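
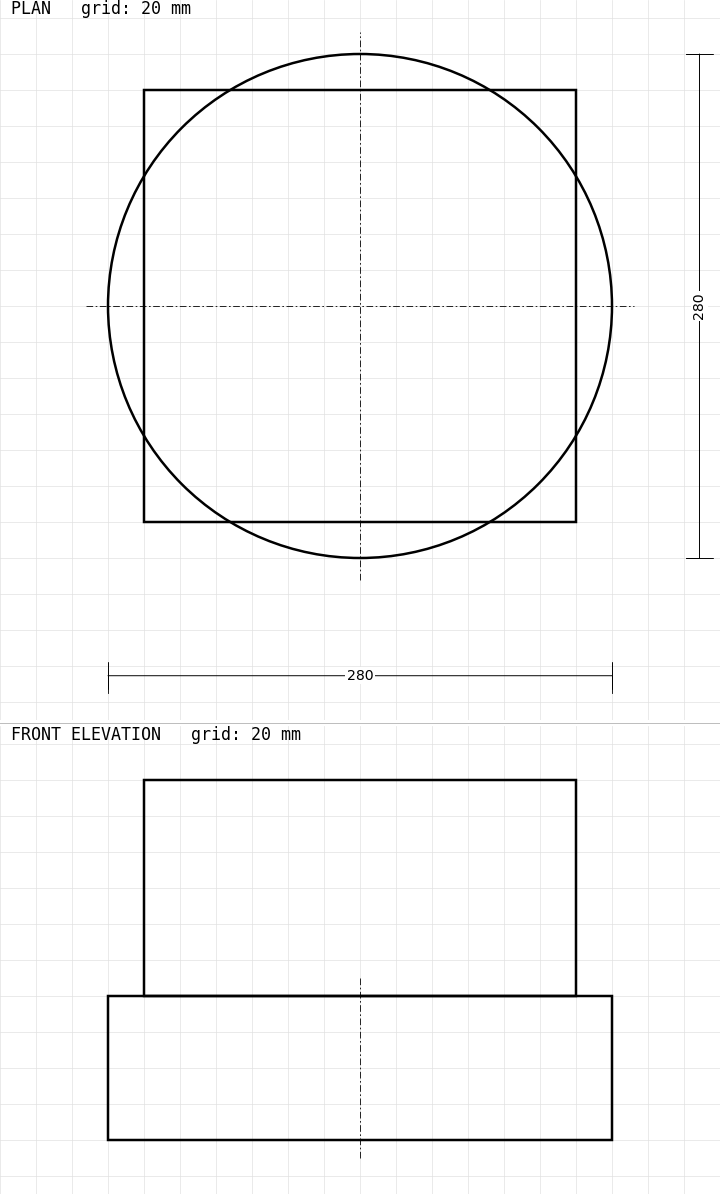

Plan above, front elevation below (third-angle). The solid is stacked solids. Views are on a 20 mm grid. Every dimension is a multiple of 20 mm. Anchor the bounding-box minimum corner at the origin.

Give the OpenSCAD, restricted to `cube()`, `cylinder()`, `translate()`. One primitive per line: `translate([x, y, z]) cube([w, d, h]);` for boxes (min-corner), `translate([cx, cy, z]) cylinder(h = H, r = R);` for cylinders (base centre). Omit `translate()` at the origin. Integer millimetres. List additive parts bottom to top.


translate([140, 140, 0]) cylinder(h = 80, r = 140);
translate([20, 20, 80]) cube([240, 240, 120]);


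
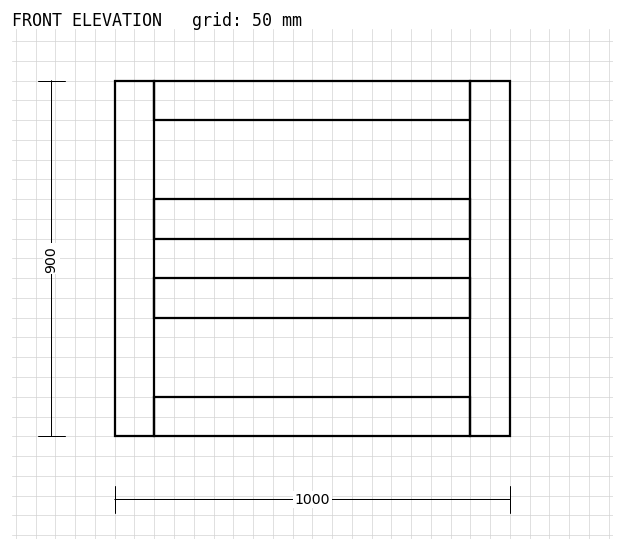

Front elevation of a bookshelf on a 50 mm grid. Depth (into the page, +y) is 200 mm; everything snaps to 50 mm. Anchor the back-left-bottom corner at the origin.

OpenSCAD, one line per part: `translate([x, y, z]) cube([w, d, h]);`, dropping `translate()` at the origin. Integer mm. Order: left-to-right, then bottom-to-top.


cube([100, 200, 900]);
translate([100, 0, 0]) cube([800, 200, 100]);
translate([100, 0, 300]) cube([800, 200, 100]);
translate([100, 0, 500]) cube([800, 200, 100]);
translate([100, 0, 800]) cube([800, 200, 100]);
translate([900, 0, 0]) cube([100, 200, 900]);


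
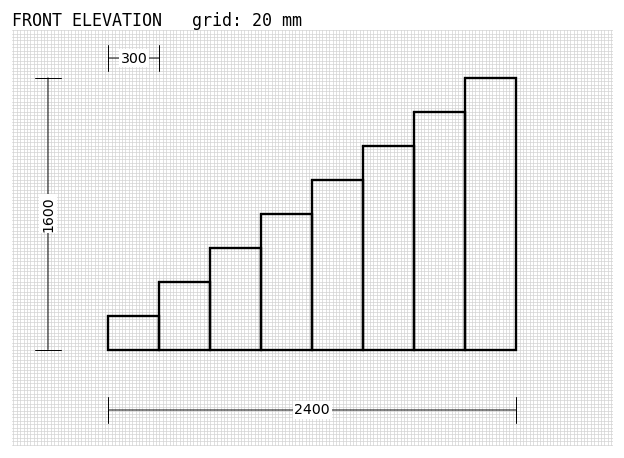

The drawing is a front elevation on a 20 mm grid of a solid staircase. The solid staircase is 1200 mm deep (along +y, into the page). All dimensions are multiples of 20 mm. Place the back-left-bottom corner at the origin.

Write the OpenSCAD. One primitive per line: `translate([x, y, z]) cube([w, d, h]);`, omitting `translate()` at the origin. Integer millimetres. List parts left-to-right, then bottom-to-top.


cube([300, 1200, 200]);
translate([300, 0, 0]) cube([300, 1200, 400]);
translate([600, 0, 0]) cube([300, 1200, 600]);
translate([900, 0, 0]) cube([300, 1200, 800]);
translate([1200, 0, 0]) cube([300, 1200, 1000]);
translate([1500, 0, 0]) cube([300, 1200, 1200]);
translate([1800, 0, 0]) cube([300, 1200, 1400]);
translate([2100, 0, 0]) cube([300, 1200, 1600]);


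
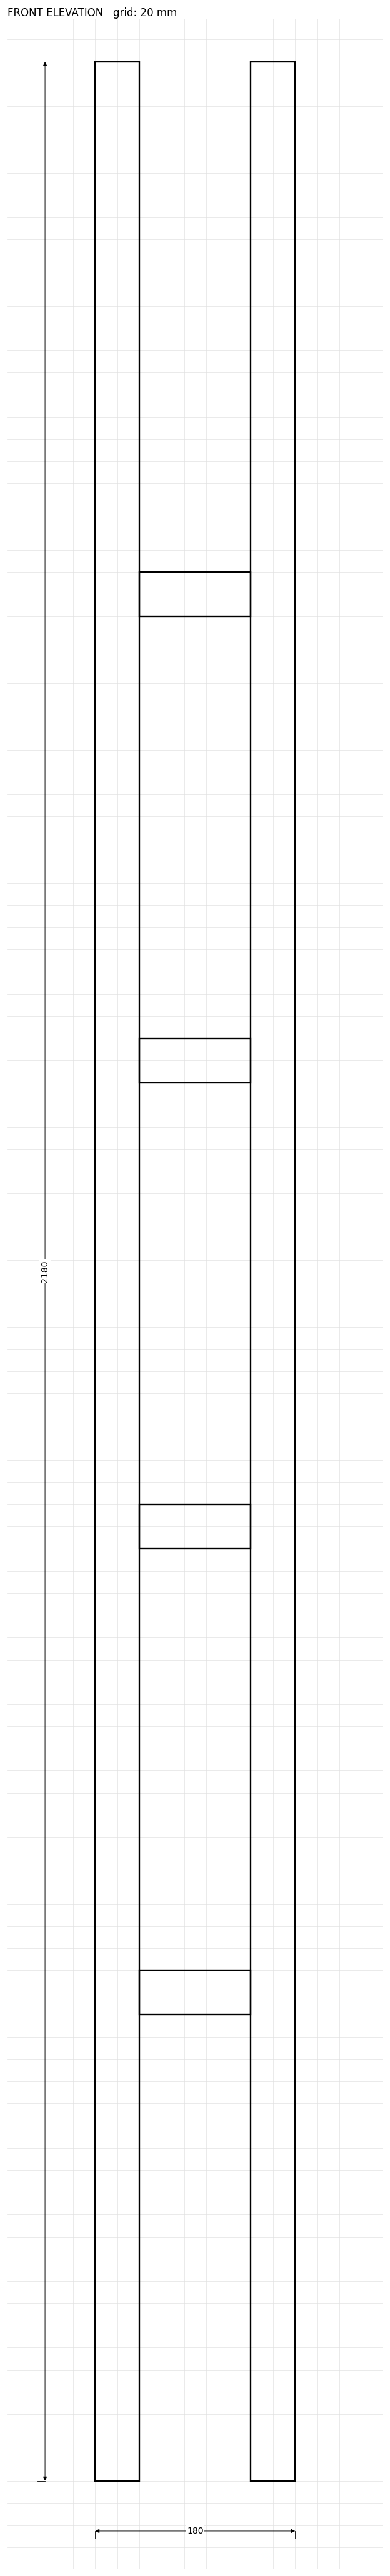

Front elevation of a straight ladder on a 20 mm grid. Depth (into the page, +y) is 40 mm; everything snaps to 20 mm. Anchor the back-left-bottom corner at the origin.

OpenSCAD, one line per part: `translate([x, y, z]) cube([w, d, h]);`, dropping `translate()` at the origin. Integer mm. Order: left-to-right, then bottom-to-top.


cube([40, 40, 2180]);
translate([40, 0, 420]) cube([100, 40, 40]);
translate([40, 0, 840]) cube([100, 40, 40]);
translate([40, 0, 1260]) cube([100, 40, 40]);
translate([40, 0, 1680]) cube([100, 40, 40]);
translate([140, 0, 0]) cube([40, 40, 2180]);


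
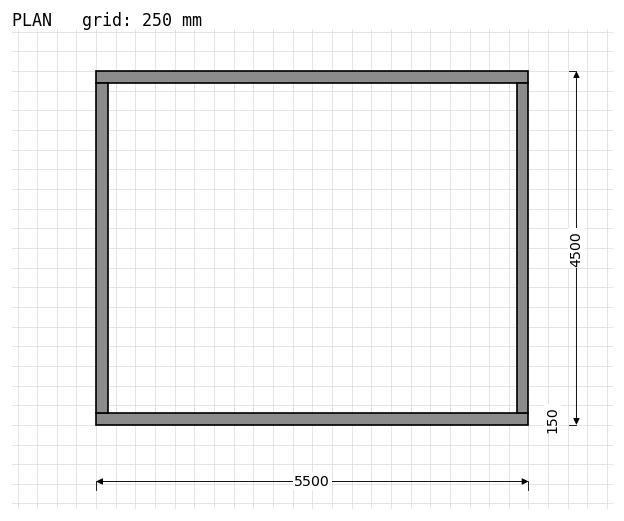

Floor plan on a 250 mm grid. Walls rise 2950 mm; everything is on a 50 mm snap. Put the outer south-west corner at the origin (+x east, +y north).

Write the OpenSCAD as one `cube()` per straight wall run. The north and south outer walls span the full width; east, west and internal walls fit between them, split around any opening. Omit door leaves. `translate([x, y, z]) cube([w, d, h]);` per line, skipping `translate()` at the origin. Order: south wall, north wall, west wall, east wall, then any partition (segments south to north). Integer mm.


cube([5500, 150, 2950]);
translate([0, 4350, 0]) cube([5500, 150, 2950]);
translate([0, 150, 0]) cube([150, 4200, 2950]);
translate([5350, 150, 0]) cube([150, 4200, 2950]);


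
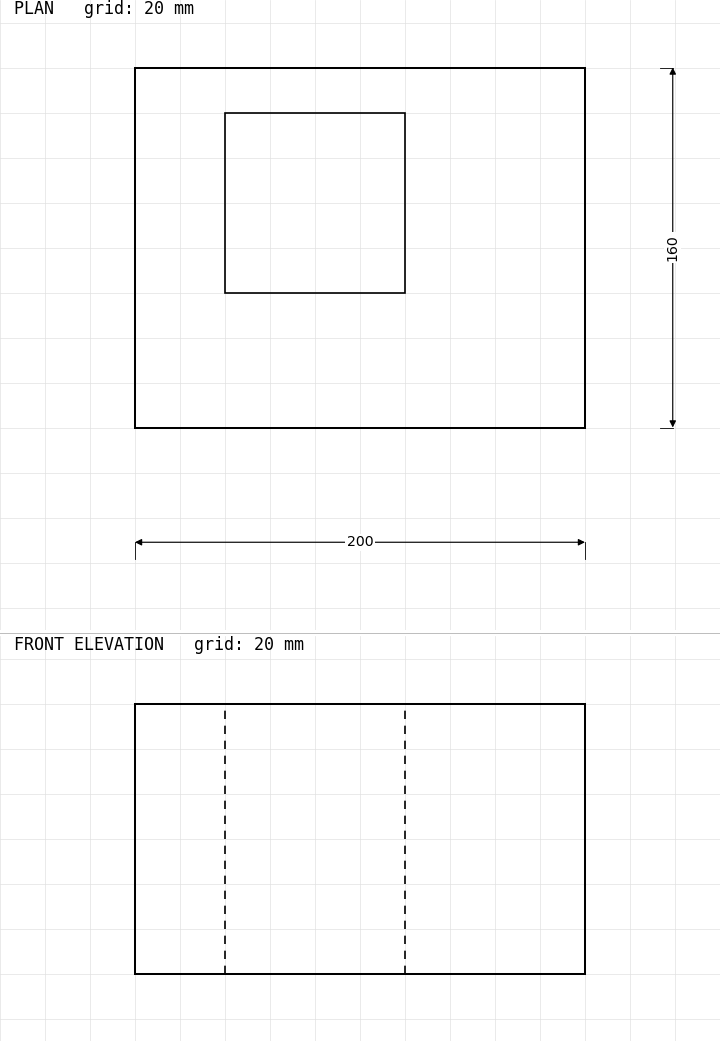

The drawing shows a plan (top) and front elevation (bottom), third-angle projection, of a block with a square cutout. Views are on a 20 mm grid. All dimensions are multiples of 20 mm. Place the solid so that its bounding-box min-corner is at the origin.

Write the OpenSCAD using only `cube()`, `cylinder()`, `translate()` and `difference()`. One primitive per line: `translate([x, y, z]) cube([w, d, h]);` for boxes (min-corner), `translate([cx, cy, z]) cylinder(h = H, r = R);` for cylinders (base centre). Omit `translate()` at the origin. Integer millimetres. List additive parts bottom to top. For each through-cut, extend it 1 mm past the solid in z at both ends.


difference() {
  cube([200, 160, 120]);
  translate([40, 60, -1]) cube([80, 80, 122]);
}


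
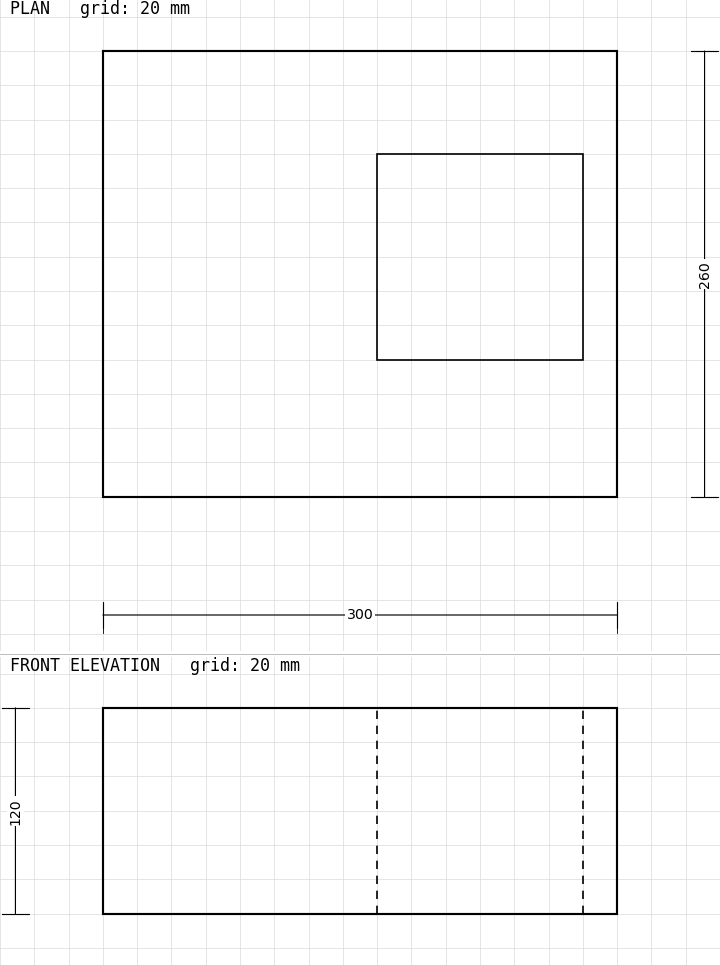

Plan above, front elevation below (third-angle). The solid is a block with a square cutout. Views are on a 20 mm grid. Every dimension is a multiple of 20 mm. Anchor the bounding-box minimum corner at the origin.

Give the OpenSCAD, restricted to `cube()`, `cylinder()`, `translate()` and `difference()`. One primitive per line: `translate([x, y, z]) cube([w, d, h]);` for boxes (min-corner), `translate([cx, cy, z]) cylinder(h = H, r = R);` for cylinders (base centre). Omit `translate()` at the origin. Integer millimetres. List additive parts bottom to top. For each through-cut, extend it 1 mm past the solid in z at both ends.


difference() {
  cube([300, 260, 120]);
  translate([160, 80, -1]) cube([120, 120, 122]);
}


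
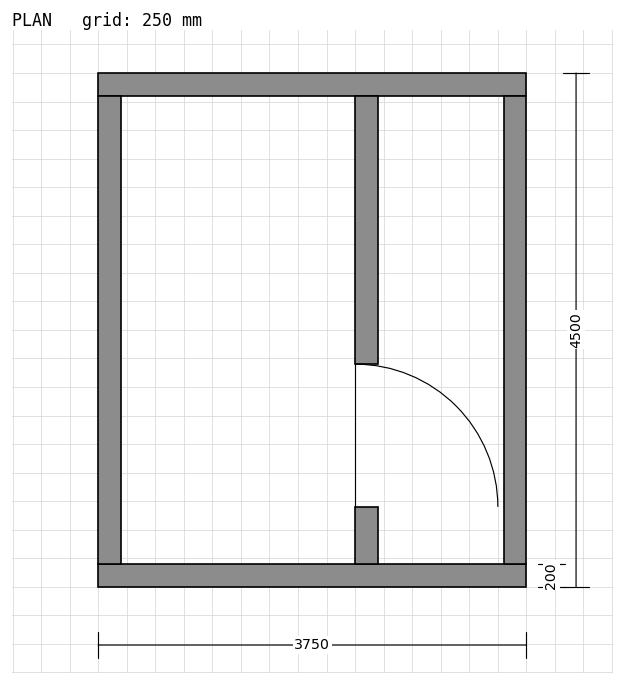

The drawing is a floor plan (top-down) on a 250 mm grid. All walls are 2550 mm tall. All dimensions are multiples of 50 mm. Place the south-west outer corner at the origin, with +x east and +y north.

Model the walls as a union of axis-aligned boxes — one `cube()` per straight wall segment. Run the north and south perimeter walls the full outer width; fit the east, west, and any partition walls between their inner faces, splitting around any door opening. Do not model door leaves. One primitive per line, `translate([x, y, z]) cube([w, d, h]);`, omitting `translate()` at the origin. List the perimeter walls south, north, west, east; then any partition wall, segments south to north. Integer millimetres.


cube([3750, 200, 2550]);
translate([0, 4300, 0]) cube([3750, 200, 2550]);
translate([0, 200, 0]) cube([200, 4100, 2550]);
translate([3550, 200, 0]) cube([200, 4100, 2550]);
translate([2250, 200, 0]) cube([200, 500, 2550]);
translate([2250, 1950, 0]) cube([200, 2350, 2550]);


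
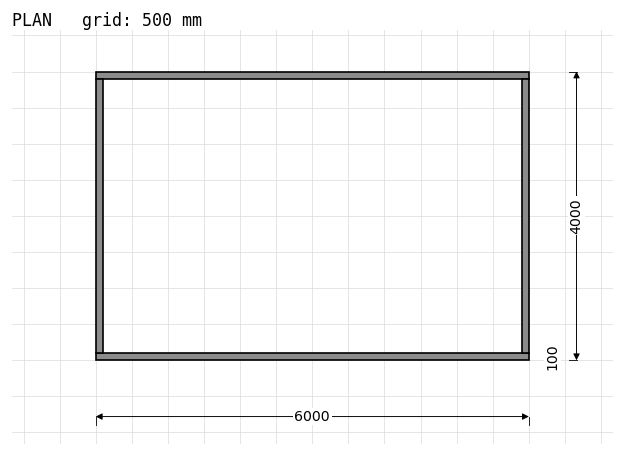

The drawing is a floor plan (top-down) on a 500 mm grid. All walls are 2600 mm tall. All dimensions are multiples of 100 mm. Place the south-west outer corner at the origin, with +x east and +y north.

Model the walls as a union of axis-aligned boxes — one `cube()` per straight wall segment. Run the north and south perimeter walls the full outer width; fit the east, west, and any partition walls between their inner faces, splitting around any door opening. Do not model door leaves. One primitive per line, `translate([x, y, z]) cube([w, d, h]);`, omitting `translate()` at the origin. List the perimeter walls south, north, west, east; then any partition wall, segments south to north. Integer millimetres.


cube([6000, 100, 2600]);
translate([0, 3900, 0]) cube([6000, 100, 2600]);
translate([0, 100, 0]) cube([100, 3800, 2600]);
translate([5900, 100, 0]) cube([100, 3800, 2600]);


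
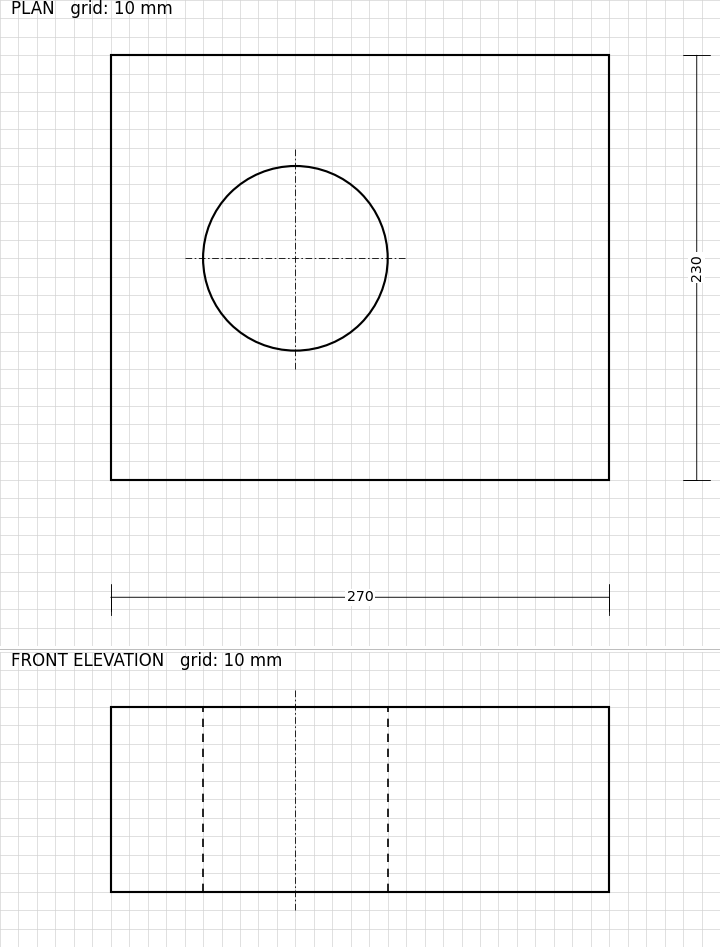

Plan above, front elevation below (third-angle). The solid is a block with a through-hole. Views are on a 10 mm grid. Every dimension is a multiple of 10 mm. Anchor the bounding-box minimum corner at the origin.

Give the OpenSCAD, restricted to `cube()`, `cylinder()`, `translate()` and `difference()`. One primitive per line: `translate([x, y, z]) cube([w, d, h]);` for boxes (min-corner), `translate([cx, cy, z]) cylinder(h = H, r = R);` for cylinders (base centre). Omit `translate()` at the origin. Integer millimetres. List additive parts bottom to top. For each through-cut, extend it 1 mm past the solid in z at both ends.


difference() {
  cube([270, 230, 100]);
  translate([100, 120, -1]) cylinder(h = 102, r = 50);
}


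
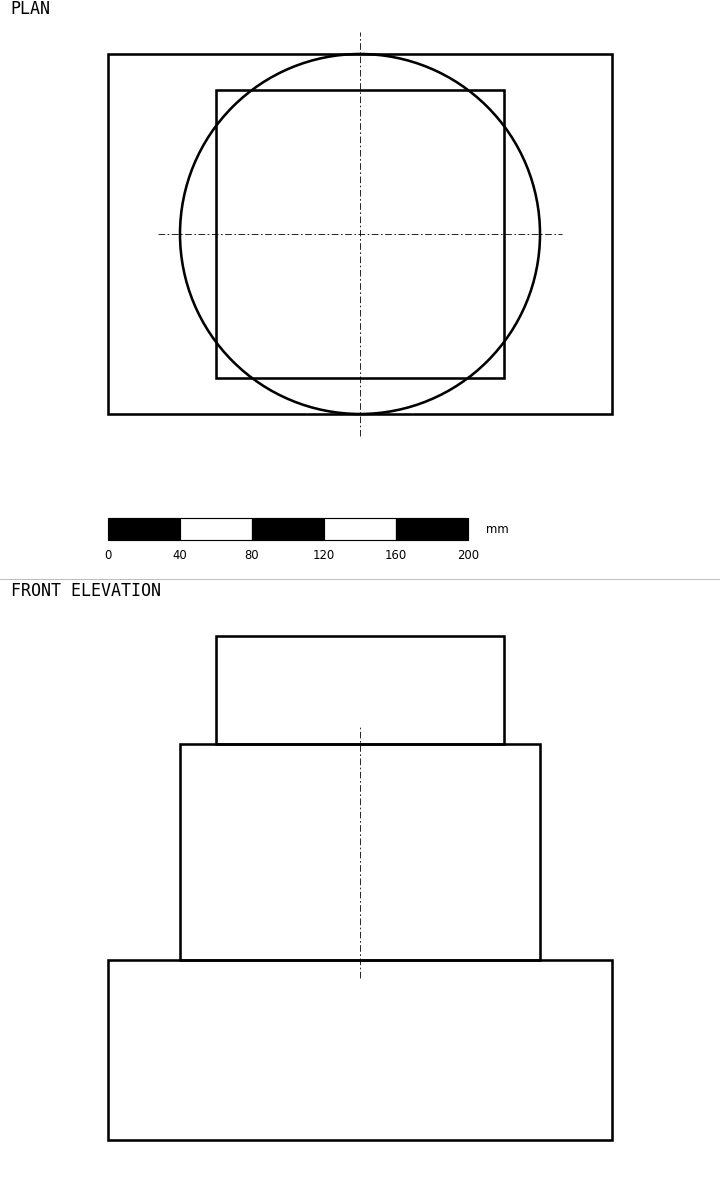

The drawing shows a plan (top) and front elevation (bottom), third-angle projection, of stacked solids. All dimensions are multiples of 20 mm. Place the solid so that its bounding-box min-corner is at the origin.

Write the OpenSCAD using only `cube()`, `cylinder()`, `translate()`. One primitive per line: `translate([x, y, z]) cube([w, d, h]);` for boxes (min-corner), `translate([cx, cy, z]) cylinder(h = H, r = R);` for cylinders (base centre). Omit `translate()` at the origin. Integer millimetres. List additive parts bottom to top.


cube([280, 200, 100]);
translate([140, 100, 100]) cylinder(h = 120, r = 100);
translate([60, 20, 220]) cube([160, 160, 60]);


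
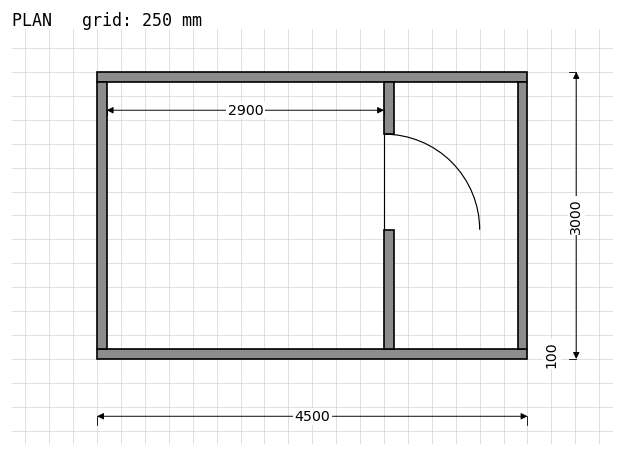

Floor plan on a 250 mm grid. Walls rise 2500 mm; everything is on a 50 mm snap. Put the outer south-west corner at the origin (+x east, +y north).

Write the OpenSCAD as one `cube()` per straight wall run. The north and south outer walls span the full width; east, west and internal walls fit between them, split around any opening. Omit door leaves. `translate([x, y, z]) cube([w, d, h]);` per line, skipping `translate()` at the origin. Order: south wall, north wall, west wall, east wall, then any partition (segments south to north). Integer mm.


cube([4500, 100, 2500]);
translate([0, 2900, 0]) cube([4500, 100, 2500]);
translate([0, 100, 0]) cube([100, 2800, 2500]);
translate([4400, 100, 0]) cube([100, 2800, 2500]);
translate([3000, 100, 0]) cube([100, 1250, 2500]);
translate([3000, 2350, 0]) cube([100, 550, 2500]);


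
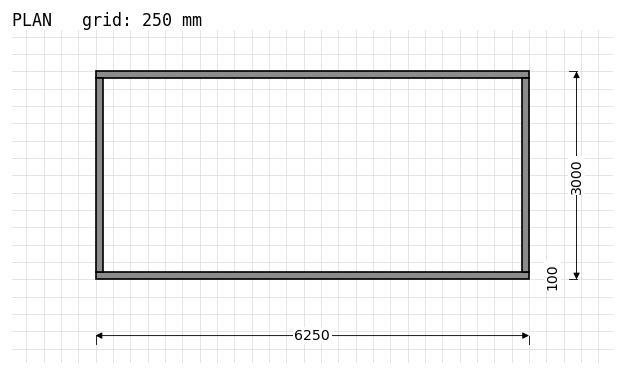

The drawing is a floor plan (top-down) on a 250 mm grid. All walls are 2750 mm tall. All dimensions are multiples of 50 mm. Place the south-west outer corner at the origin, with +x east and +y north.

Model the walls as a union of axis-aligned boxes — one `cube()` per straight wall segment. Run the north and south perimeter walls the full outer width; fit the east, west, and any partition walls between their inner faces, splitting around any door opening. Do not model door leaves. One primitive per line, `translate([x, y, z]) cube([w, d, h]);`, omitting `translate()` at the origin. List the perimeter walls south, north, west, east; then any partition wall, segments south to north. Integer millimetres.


cube([6250, 100, 2750]);
translate([0, 2900, 0]) cube([6250, 100, 2750]);
translate([0, 100, 0]) cube([100, 2800, 2750]);
translate([6150, 100, 0]) cube([100, 2800, 2750]);


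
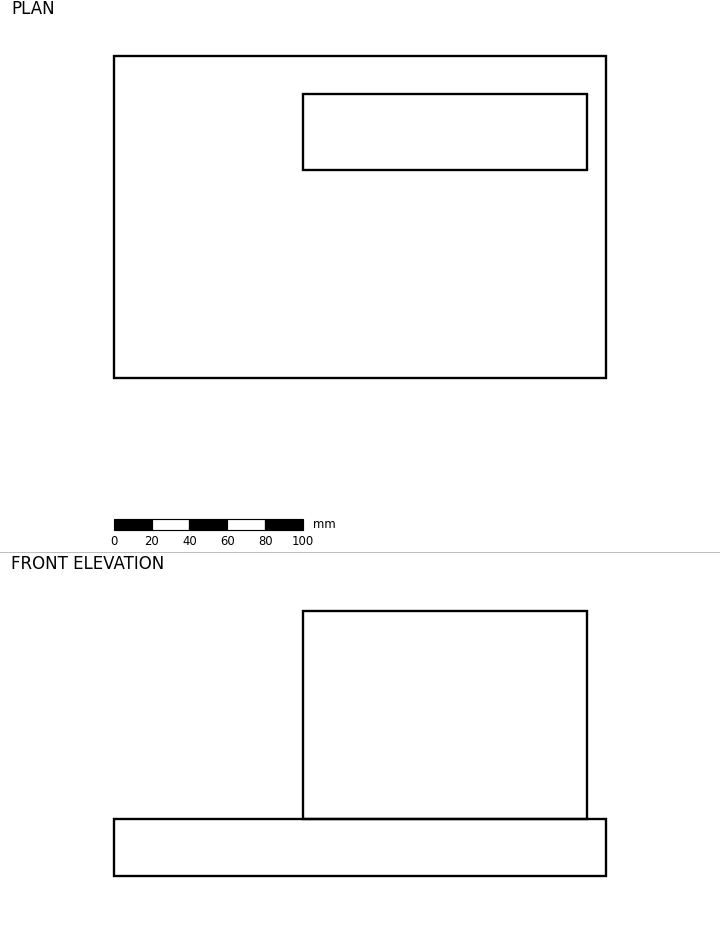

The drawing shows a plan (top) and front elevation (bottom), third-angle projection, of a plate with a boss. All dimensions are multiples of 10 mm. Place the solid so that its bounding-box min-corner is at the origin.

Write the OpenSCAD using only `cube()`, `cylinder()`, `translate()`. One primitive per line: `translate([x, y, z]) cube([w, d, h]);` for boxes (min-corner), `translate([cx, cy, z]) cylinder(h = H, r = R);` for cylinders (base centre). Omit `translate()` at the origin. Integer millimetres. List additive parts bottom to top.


cube([260, 170, 30]);
translate([100, 110, 30]) cube([150, 40, 110]);


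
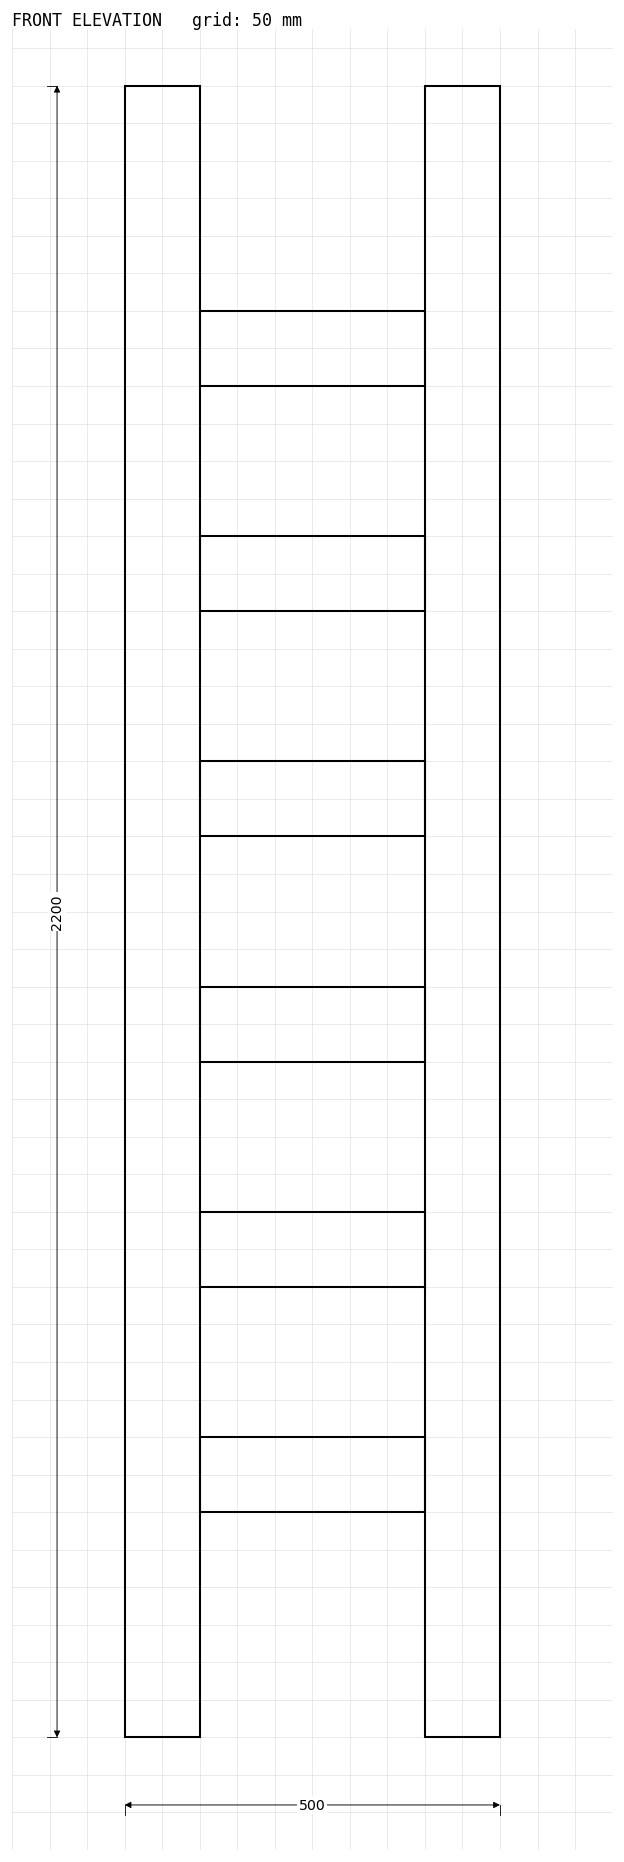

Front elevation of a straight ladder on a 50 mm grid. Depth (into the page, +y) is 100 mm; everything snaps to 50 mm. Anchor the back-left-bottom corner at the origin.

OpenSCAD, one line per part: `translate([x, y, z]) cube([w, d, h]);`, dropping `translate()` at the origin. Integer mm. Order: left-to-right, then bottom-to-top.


cube([100, 100, 2200]);
translate([100, 0, 300]) cube([300, 100, 100]);
translate([100, 0, 600]) cube([300, 100, 100]);
translate([100, 0, 900]) cube([300, 100, 100]);
translate([100, 0, 1200]) cube([300, 100, 100]);
translate([100, 0, 1500]) cube([300, 100, 100]);
translate([100, 0, 1800]) cube([300, 100, 100]);
translate([400, 0, 0]) cube([100, 100, 2200]);


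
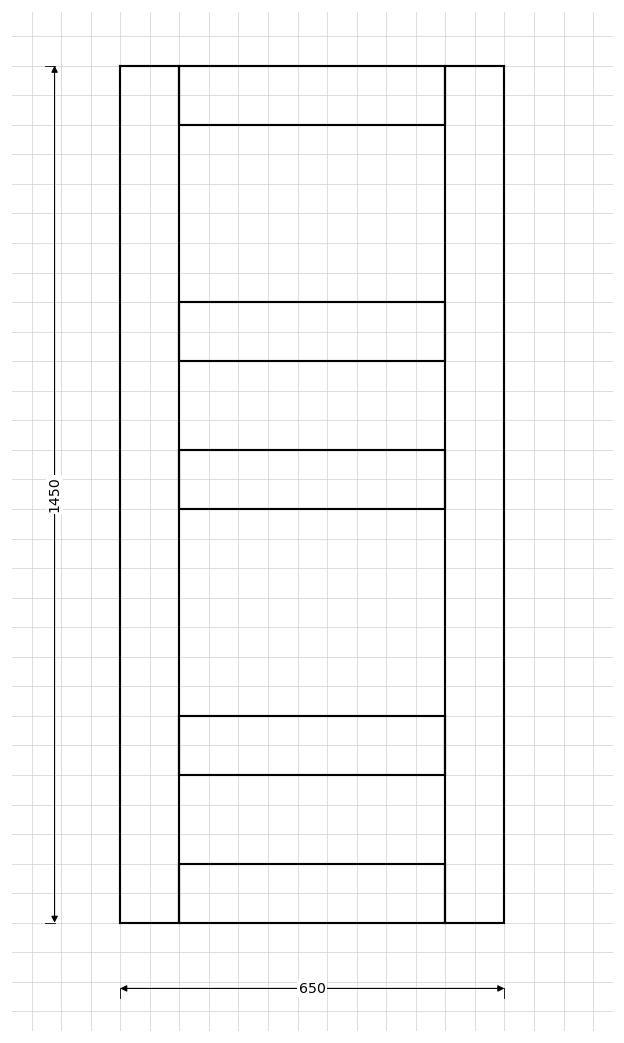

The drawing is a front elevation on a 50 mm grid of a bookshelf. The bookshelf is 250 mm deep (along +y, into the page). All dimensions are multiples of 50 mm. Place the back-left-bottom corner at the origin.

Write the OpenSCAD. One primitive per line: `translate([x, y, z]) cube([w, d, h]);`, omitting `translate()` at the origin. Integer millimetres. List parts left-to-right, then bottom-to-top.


cube([100, 250, 1450]);
translate([100, 0, 0]) cube([450, 250, 100]);
translate([100, 0, 250]) cube([450, 250, 100]);
translate([100, 0, 700]) cube([450, 250, 100]);
translate([100, 0, 950]) cube([450, 250, 100]);
translate([100, 0, 1350]) cube([450, 250, 100]);
translate([550, 0, 0]) cube([100, 250, 1450]);


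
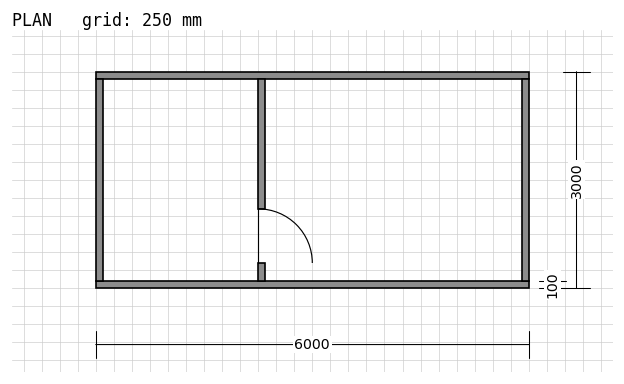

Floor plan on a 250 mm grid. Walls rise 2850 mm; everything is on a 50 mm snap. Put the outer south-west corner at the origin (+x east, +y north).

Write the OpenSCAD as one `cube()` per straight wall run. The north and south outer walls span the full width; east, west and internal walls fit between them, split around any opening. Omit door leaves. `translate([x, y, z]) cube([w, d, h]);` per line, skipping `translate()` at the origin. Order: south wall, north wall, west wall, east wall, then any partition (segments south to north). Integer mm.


cube([6000, 100, 2850]);
translate([0, 2900, 0]) cube([6000, 100, 2850]);
translate([0, 100, 0]) cube([100, 2800, 2850]);
translate([5900, 100, 0]) cube([100, 2800, 2850]);
translate([2250, 100, 0]) cube([100, 250, 2850]);
translate([2250, 1100, 0]) cube([100, 1800, 2850]);


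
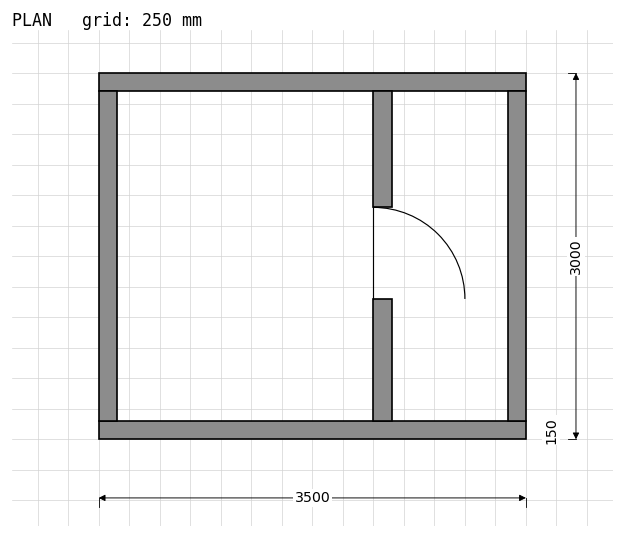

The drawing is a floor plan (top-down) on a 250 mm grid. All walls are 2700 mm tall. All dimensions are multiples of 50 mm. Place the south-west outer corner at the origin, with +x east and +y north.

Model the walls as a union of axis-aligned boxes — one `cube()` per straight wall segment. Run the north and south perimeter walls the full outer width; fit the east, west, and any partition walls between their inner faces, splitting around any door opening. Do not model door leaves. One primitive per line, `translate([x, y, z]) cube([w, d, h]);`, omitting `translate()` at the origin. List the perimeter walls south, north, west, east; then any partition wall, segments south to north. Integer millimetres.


cube([3500, 150, 2700]);
translate([0, 2850, 0]) cube([3500, 150, 2700]);
translate([0, 150, 0]) cube([150, 2700, 2700]);
translate([3350, 150, 0]) cube([150, 2700, 2700]);
translate([2250, 150, 0]) cube([150, 1000, 2700]);
translate([2250, 1900, 0]) cube([150, 950, 2700]);


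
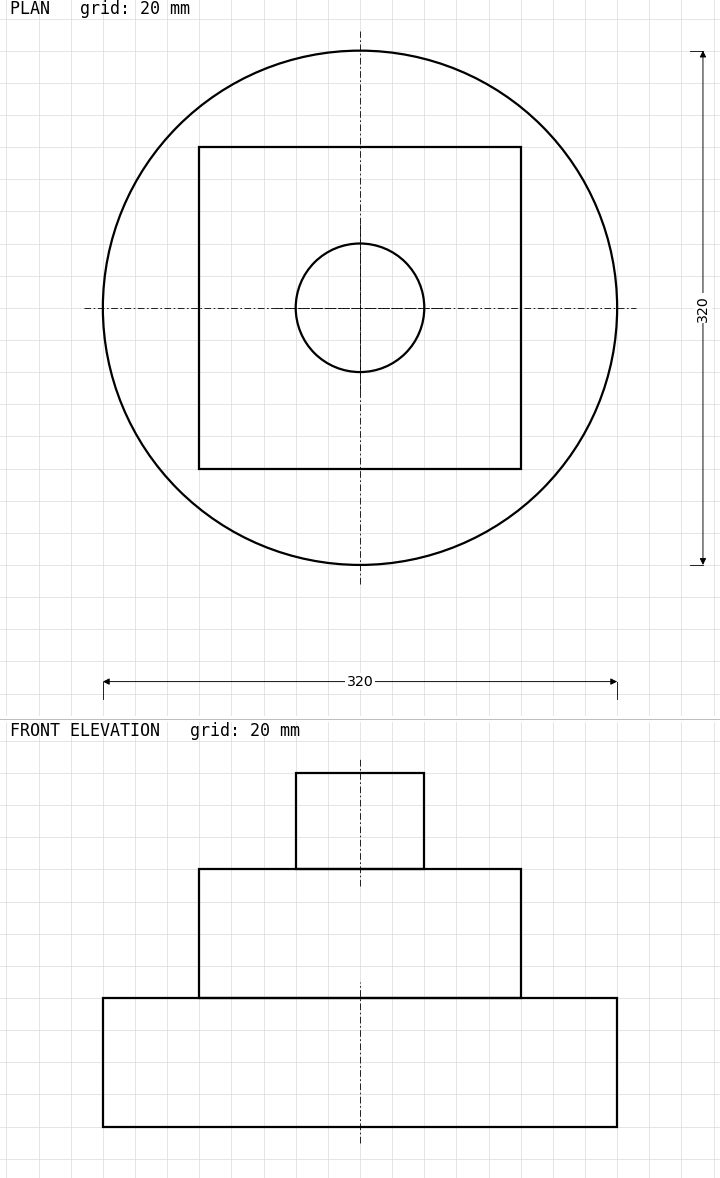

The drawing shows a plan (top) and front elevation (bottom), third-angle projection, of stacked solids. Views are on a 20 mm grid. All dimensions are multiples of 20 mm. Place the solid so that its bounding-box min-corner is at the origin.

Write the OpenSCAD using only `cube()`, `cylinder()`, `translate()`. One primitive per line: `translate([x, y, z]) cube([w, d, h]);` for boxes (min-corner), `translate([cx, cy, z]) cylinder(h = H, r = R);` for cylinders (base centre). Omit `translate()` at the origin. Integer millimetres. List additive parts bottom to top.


translate([160, 160, 0]) cylinder(h = 80, r = 160);
translate([60, 60, 80]) cube([200, 200, 80]);
translate([160, 160, 160]) cylinder(h = 60, r = 40);


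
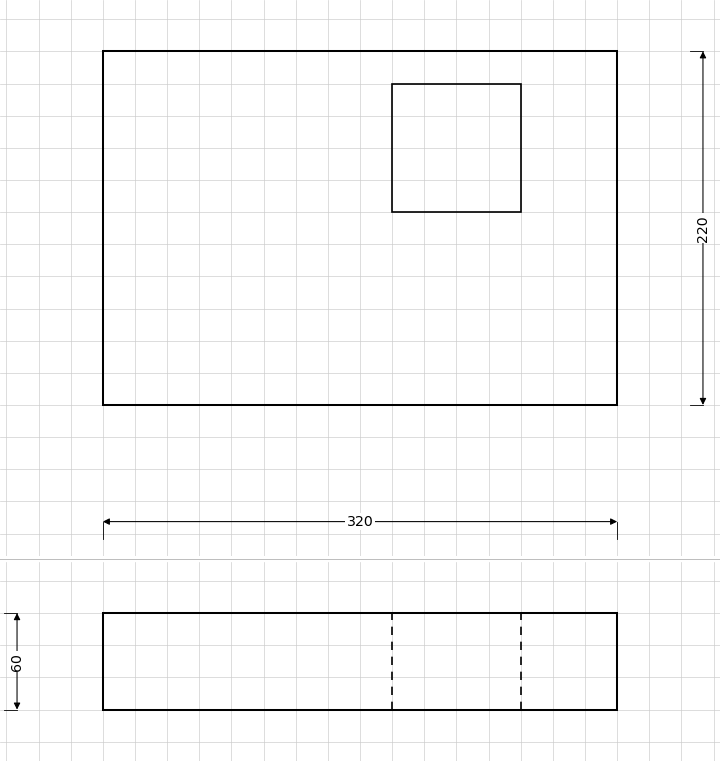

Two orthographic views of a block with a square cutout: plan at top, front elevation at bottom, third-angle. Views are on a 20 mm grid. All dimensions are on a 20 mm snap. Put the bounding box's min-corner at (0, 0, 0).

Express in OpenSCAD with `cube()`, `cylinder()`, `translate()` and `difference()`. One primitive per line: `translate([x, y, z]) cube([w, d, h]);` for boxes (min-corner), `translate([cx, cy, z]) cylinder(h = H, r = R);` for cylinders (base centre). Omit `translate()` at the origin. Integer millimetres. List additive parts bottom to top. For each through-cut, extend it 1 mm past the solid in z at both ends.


difference() {
  cube([320, 220, 60]);
  translate([180, 120, -1]) cube([80, 80, 62]);
}


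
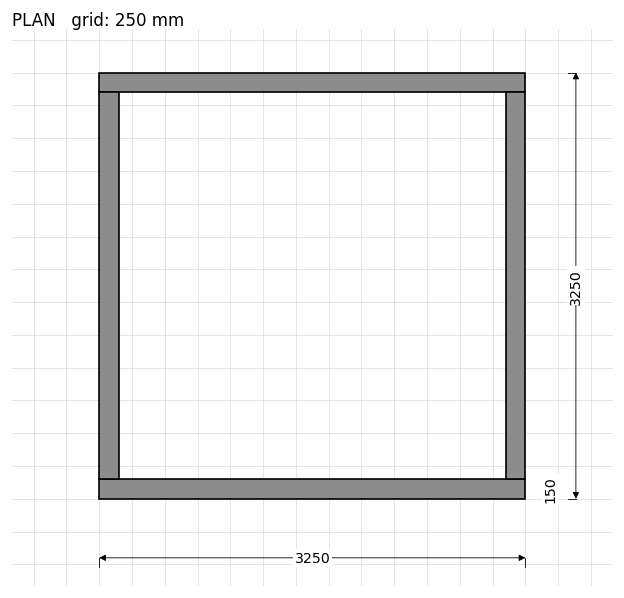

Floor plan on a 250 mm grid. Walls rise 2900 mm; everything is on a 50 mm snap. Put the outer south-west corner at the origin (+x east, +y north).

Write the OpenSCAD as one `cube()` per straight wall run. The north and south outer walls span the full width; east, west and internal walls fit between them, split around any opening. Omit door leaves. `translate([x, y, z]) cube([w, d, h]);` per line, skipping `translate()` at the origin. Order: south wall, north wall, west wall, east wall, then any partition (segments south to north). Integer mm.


cube([3250, 150, 2900]);
translate([0, 3100, 0]) cube([3250, 150, 2900]);
translate([0, 150, 0]) cube([150, 2950, 2900]);
translate([3100, 150, 0]) cube([150, 2950, 2900]);


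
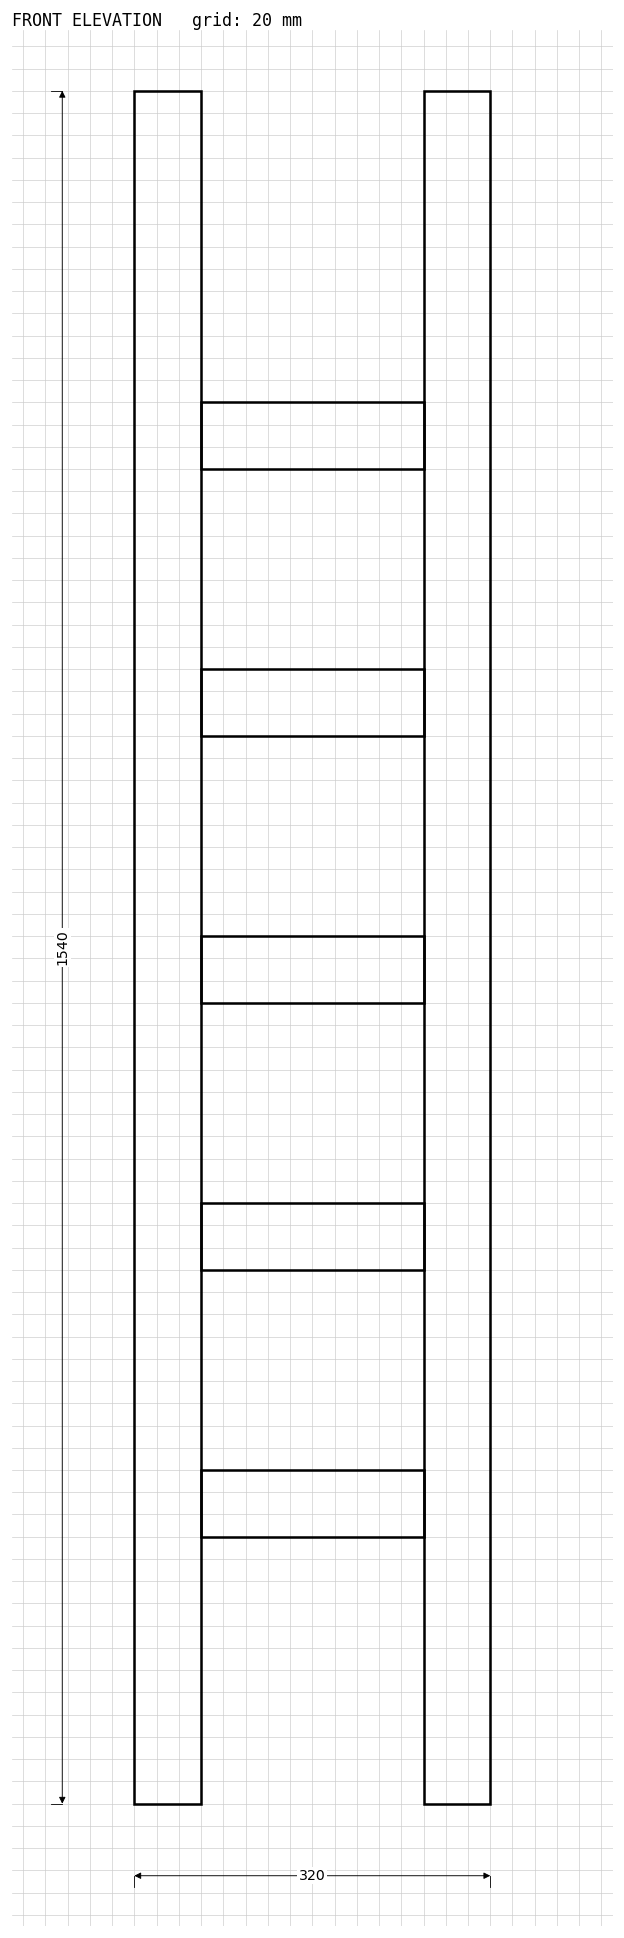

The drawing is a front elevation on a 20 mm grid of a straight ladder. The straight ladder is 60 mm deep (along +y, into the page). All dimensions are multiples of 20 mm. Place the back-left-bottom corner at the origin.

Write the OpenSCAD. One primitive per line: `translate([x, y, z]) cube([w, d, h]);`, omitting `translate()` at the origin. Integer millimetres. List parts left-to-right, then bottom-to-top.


cube([60, 60, 1540]);
translate([60, 0, 240]) cube([200, 60, 60]);
translate([60, 0, 480]) cube([200, 60, 60]);
translate([60, 0, 720]) cube([200, 60, 60]);
translate([60, 0, 960]) cube([200, 60, 60]);
translate([60, 0, 1200]) cube([200, 60, 60]);
translate([260, 0, 0]) cube([60, 60, 1540]);


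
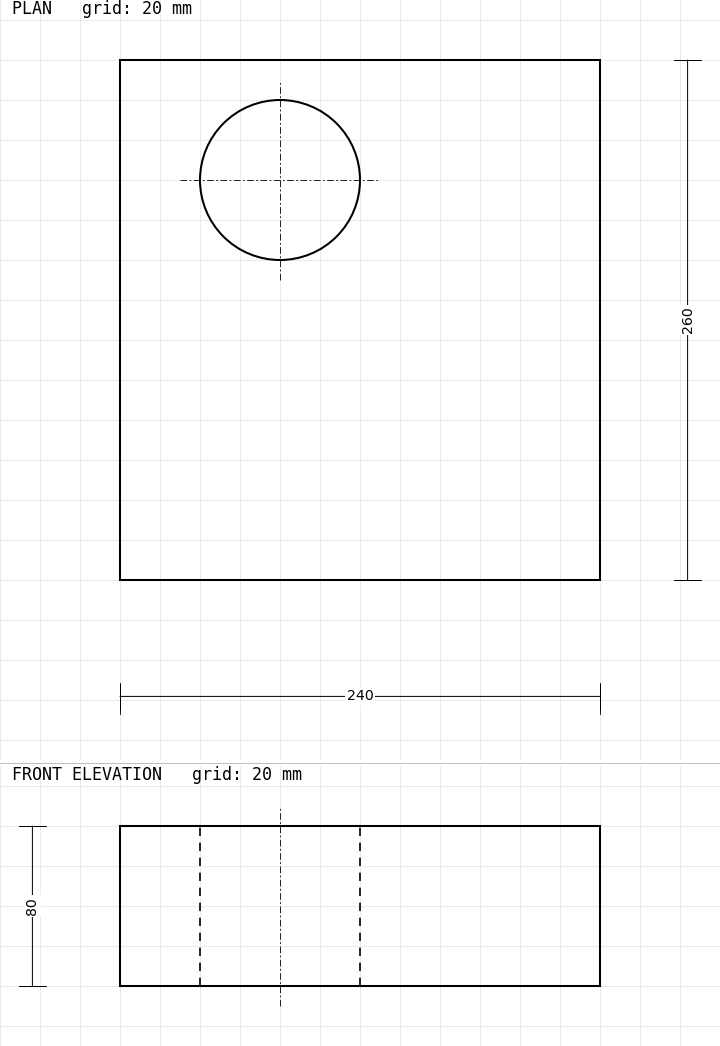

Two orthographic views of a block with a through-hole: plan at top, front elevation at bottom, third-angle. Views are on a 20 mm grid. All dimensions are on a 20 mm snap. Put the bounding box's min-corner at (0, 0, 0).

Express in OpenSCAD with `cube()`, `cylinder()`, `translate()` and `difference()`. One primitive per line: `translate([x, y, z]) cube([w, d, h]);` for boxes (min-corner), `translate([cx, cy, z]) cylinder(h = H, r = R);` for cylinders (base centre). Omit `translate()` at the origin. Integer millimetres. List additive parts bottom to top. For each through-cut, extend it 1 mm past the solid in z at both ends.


difference() {
  cube([240, 260, 80]);
  translate([80, 200, -1]) cylinder(h = 82, r = 40);
}


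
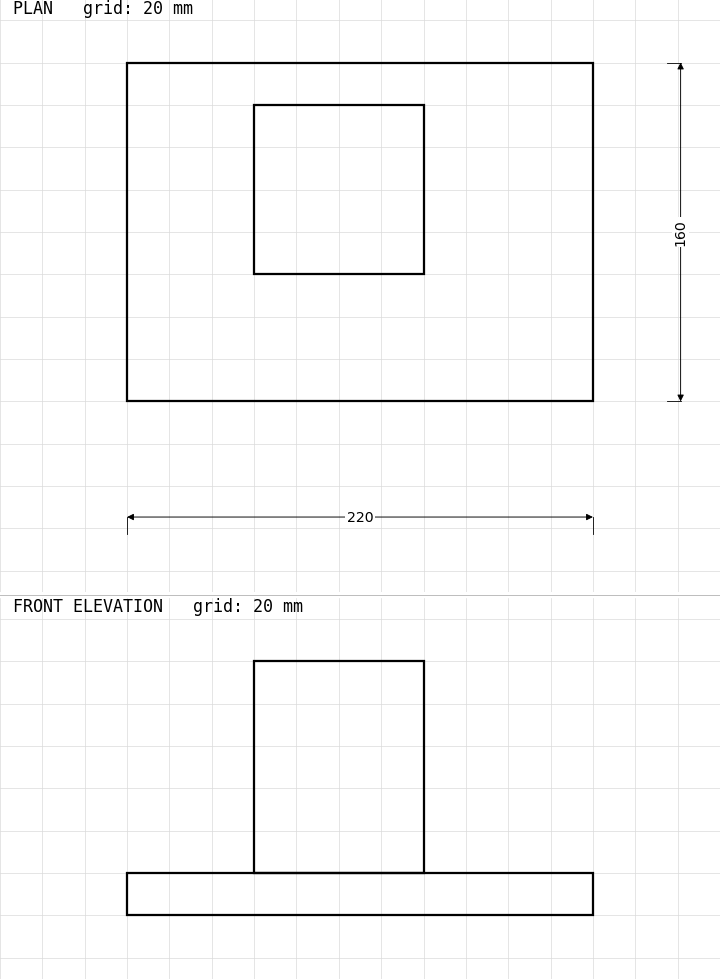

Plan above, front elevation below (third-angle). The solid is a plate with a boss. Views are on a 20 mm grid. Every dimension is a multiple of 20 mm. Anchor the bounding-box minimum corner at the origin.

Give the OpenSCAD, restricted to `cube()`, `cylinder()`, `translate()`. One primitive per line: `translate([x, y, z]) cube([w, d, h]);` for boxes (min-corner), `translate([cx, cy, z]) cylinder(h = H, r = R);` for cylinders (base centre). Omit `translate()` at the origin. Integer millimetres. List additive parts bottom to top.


cube([220, 160, 20]);
translate([60, 60, 20]) cube([80, 80, 100]);


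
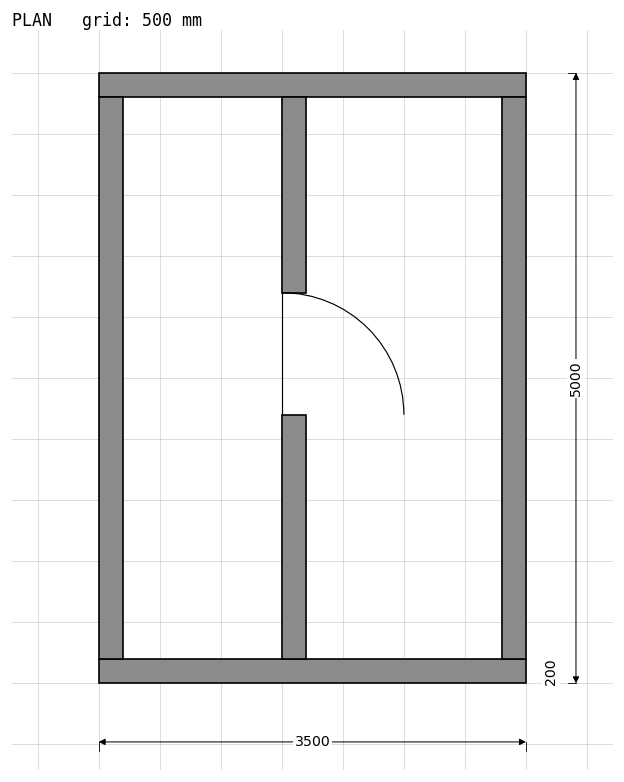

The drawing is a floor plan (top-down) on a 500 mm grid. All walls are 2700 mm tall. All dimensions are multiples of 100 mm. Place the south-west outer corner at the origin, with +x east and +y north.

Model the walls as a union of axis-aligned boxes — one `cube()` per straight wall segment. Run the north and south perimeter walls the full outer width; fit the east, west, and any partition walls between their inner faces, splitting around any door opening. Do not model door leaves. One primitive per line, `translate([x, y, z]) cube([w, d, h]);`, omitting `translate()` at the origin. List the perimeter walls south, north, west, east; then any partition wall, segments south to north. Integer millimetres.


cube([3500, 200, 2700]);
translate([0, 4800, 0]) cube([3500, 200, 2700]);
translate([0, 200, 0]) cube([200, 4600, 2700]);
translate([3300, 200, 0]) cube([200, 4600, 2700]);
translate([1500, 200, 0]) cube([200, 2000, 2700]);
translate([1500, 3200, 0]) cube([200, 1600, 2700]);


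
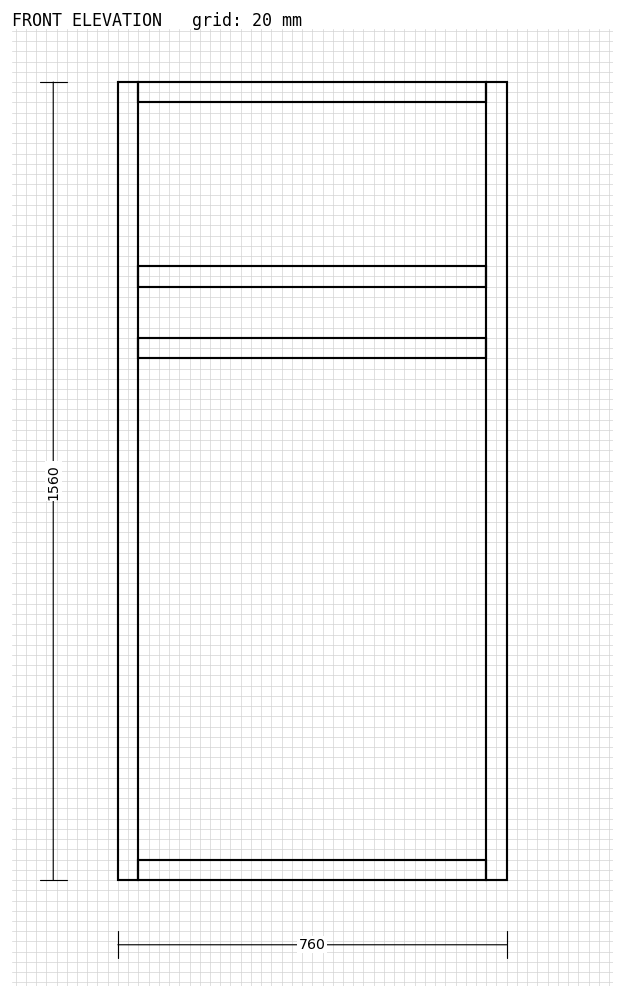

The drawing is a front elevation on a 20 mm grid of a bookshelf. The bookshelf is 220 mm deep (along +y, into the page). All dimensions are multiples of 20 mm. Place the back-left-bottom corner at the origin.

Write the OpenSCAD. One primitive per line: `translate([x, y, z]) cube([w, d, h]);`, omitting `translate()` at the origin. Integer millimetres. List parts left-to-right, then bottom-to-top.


cube([40, 220, 1560]);
translate([40, 0, 0]) cube([680, 220, 40]);
translate([40, 0, 1020]) cube([680, 220, 40]);
translate([40, 0, 1160]) cube([680, 220, 40]);
translate([40, 0, 1520]) cube([680, 220, 40]);
translate([720, 0, 0]) cube([40, 220, 1560]);


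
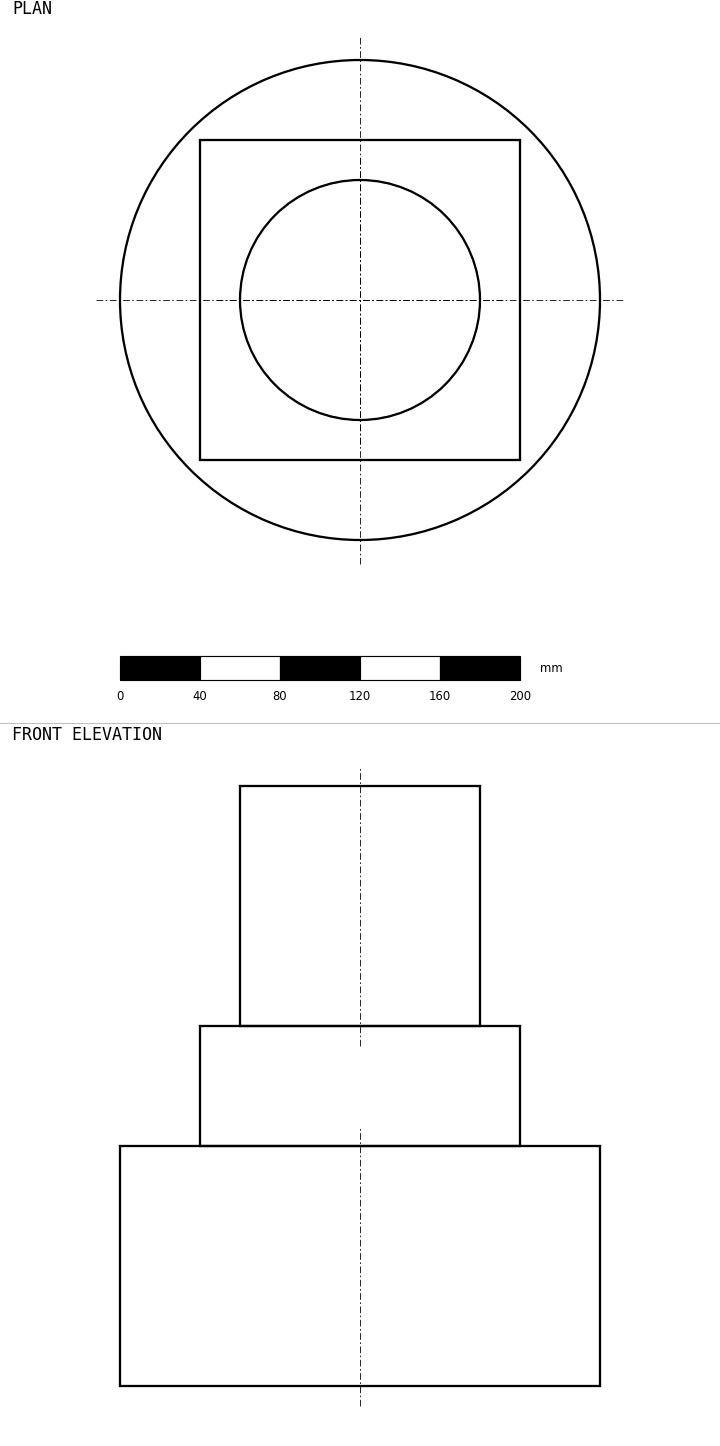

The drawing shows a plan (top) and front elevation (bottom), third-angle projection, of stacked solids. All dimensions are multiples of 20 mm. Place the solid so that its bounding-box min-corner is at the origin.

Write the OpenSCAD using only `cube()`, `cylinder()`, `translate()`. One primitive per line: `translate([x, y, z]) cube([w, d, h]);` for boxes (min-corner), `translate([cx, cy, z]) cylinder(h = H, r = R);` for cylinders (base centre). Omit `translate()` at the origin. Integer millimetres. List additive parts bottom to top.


translate([120, 120, 0]) cylinder(h = 120, r = 120);
translate([40, 40, 120]) cube([160, 160, 60]);
translate([120, 120, 180]) cylinder(h = 120, r = 60);


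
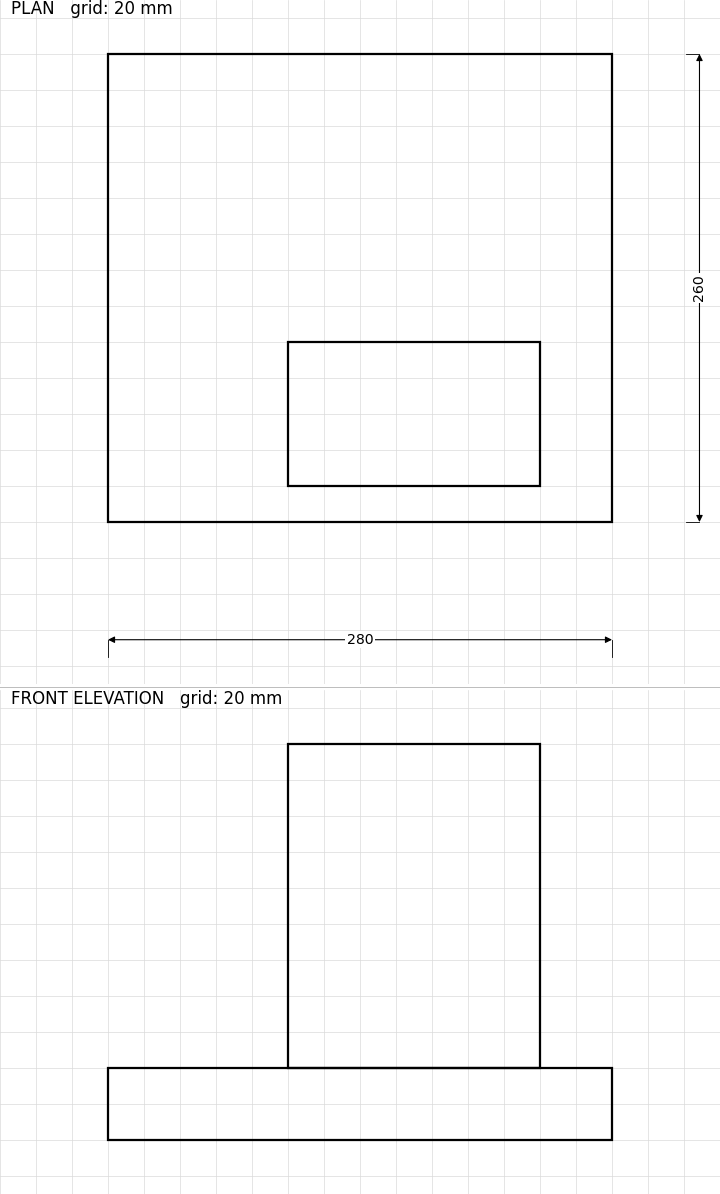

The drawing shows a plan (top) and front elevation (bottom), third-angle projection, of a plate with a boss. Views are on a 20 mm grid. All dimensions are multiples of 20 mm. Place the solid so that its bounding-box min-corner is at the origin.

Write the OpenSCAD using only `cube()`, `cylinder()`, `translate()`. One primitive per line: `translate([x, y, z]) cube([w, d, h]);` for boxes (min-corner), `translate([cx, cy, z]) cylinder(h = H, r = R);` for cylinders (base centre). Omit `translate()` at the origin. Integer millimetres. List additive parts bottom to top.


cube([280, 260, 40]);
translate([100, 20, 40]) cube([140, 80, 180]);


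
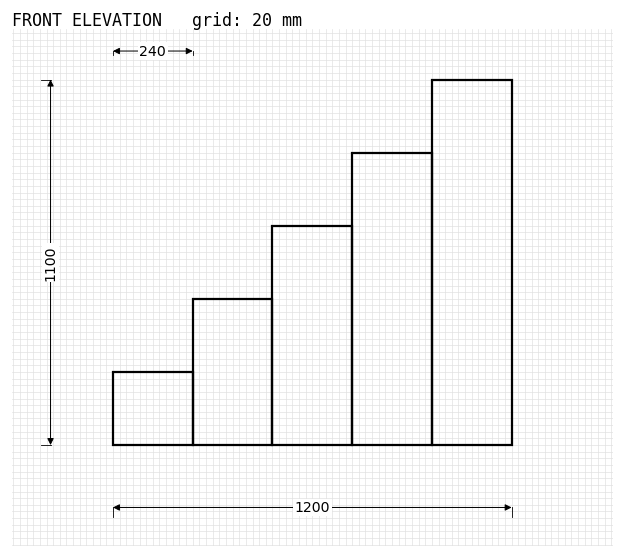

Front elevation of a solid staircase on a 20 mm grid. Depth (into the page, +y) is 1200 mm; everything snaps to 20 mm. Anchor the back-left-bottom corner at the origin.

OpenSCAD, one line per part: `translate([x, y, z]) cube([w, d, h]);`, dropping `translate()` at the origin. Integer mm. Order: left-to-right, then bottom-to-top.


cube([240, 1200, 220]);
translate([240, 0, 0]) cube([240, 1200, 440]);
translate([480, 0, 0]) cube([240, 1200, 660]);
translate([720, 0, 0]) cube([240, 1200, 880]);
translate([960, 0, 0]) cube([240, 1200, 1100]);


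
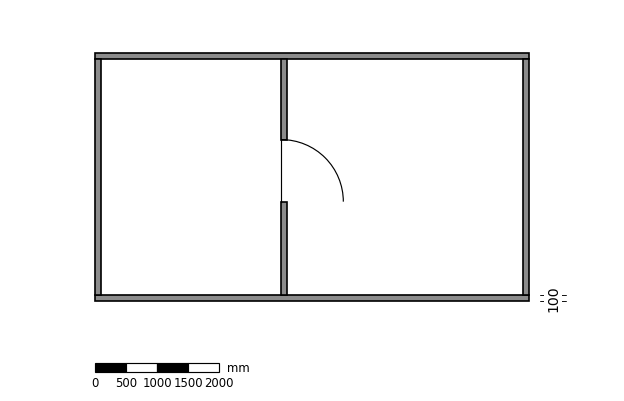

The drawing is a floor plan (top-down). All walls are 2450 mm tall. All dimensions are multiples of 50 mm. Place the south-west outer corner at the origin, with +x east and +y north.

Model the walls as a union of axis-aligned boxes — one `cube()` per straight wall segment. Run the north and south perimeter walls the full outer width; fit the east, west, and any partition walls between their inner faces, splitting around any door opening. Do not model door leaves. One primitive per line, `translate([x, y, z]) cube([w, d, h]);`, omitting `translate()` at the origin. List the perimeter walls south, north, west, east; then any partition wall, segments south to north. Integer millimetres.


cube([7000, 100, 2450]);
translate([0, 3900, 0]) cube([7000, 100, 2450]);
translate([0, 100, 0]) cube([100, 3800, 2450]);
translate([6900, 100, 0]) cube([100, 3800, 2450]);
translate([3000, 100, 0]) cube([100, 1500, 2450]);
translate([3000, 2600, 0]) cube([100, 1300, 2450]);


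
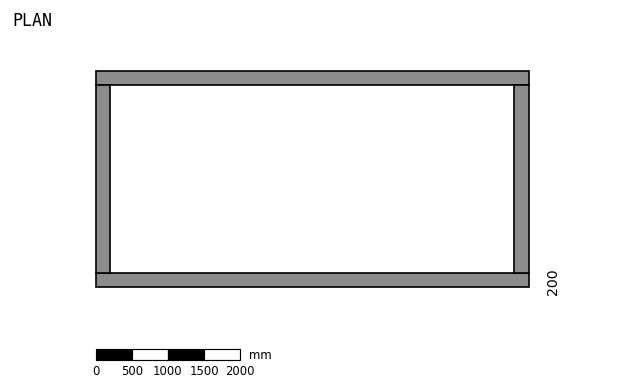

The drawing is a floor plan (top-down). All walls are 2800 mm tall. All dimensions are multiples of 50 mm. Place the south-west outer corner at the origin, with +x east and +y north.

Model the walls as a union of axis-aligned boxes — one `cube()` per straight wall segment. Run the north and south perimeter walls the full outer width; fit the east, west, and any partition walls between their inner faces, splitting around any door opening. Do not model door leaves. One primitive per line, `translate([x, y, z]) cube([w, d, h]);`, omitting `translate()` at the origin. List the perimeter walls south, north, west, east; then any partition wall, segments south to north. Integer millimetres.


cube([6000, 200, 2800]);
translate([0, 2800, 0]) cube([6000, 200, 2800]);
translate([0, 200, 0]) cube([200, 2600, 2800]);
translate([5800, 200, 0]) cube([200, 2600, 2800]);


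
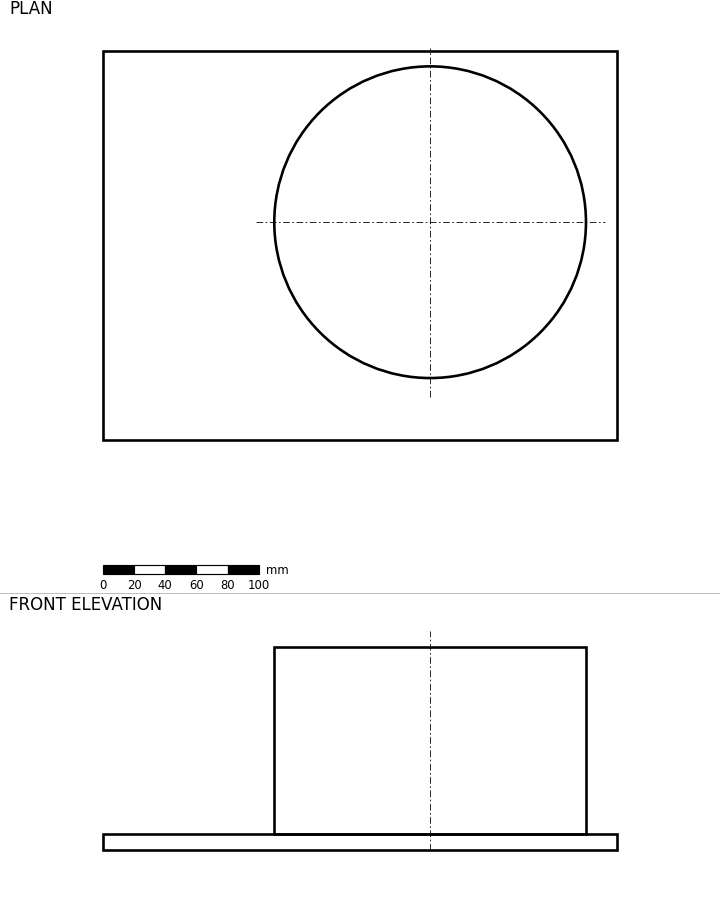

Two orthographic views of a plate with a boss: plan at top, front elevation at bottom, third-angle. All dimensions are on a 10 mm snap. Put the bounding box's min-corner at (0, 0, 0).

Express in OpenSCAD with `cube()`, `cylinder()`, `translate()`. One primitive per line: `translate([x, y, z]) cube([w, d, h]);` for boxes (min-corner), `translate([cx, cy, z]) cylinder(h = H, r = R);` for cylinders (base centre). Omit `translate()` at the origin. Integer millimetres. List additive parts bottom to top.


cube([330, 250, 10]);
translate([210, 140, 10]) cylinder(h = 120, r = 100);


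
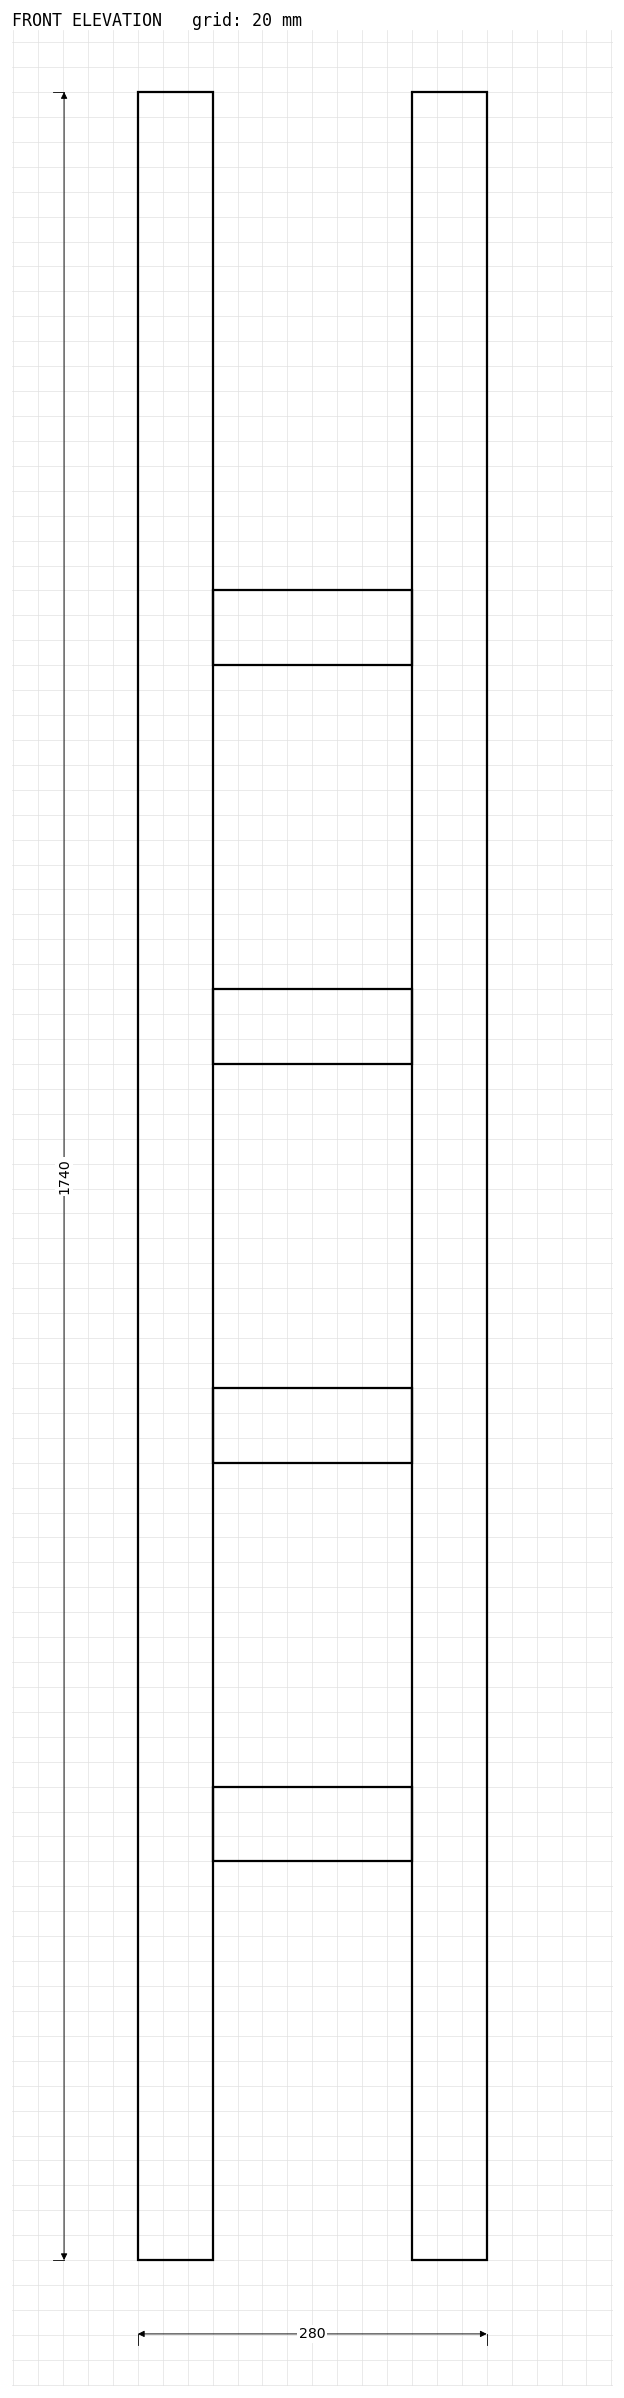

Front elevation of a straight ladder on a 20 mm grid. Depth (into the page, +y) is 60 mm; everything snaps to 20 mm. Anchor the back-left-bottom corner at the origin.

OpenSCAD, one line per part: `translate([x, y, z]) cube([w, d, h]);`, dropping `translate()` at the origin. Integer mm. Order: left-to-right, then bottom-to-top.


cube([60, 60, 1740]);
translate([60, 0, 320]) cube([160, 60, 60]);
translate([60, 0, 640]) cube([160, 60, 60]);
translate([60, 0, 960]) cube([160, 60, 60]);
translate([60, 0, 1280]) cube([160, 60, 60]);
translate([220, 0, 0]) cube([60, 60, 1740]);


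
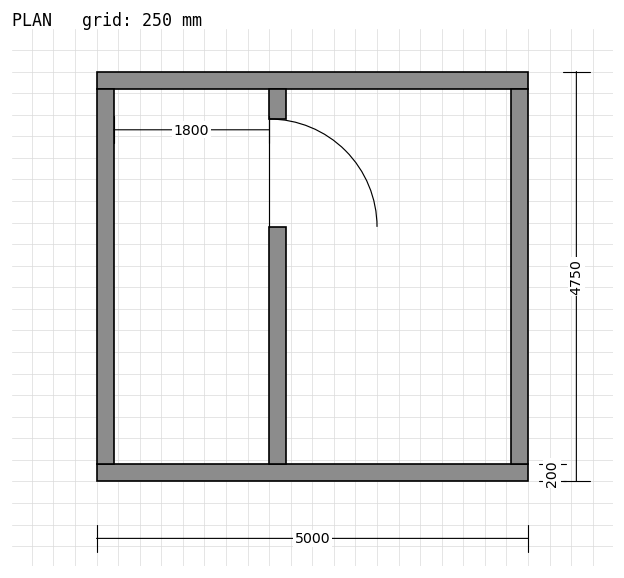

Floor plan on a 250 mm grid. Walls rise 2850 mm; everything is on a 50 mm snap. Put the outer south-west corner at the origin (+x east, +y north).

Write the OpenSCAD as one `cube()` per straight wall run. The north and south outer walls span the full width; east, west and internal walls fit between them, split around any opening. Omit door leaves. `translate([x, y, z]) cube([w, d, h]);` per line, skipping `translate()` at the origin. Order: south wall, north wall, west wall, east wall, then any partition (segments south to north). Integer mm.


cube([5000, 200, 2850]);
translate([0, 4550, 0]) cube([5000, 200, 2850]);
translate([0, 200, 0]) cube([200, 4350, 2850]);
translate([4800, 200, 0]) cube([200, 4350, 2850]);
translate([2000, 200, 0]) cube([200, 2750, 2850]);
translate([2000, 4200, 0]) cube([200, 350, 2850]);


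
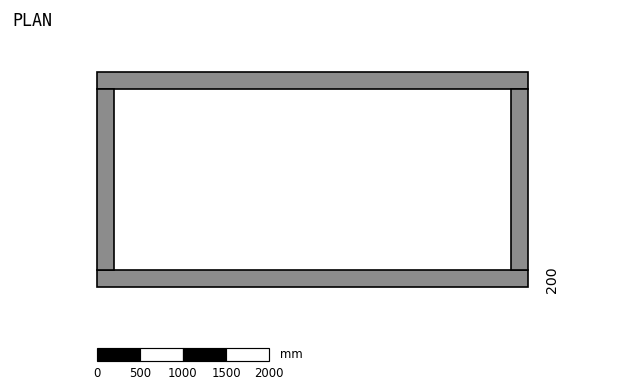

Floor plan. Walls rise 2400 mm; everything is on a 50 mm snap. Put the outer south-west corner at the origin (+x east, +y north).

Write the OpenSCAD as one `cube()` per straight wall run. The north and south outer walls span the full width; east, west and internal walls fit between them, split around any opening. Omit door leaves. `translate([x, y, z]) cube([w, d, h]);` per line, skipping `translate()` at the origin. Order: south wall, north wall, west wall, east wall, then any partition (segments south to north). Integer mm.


cube([5000, 200, 2400]);
translate([0, 2300, 0]) cube([5000, 200, 2400]);
translate([0, 200, 0]) cube([200, 2100, 2400]);
translate([4800, 200, 0]) cube([200, 2100, 2400]);


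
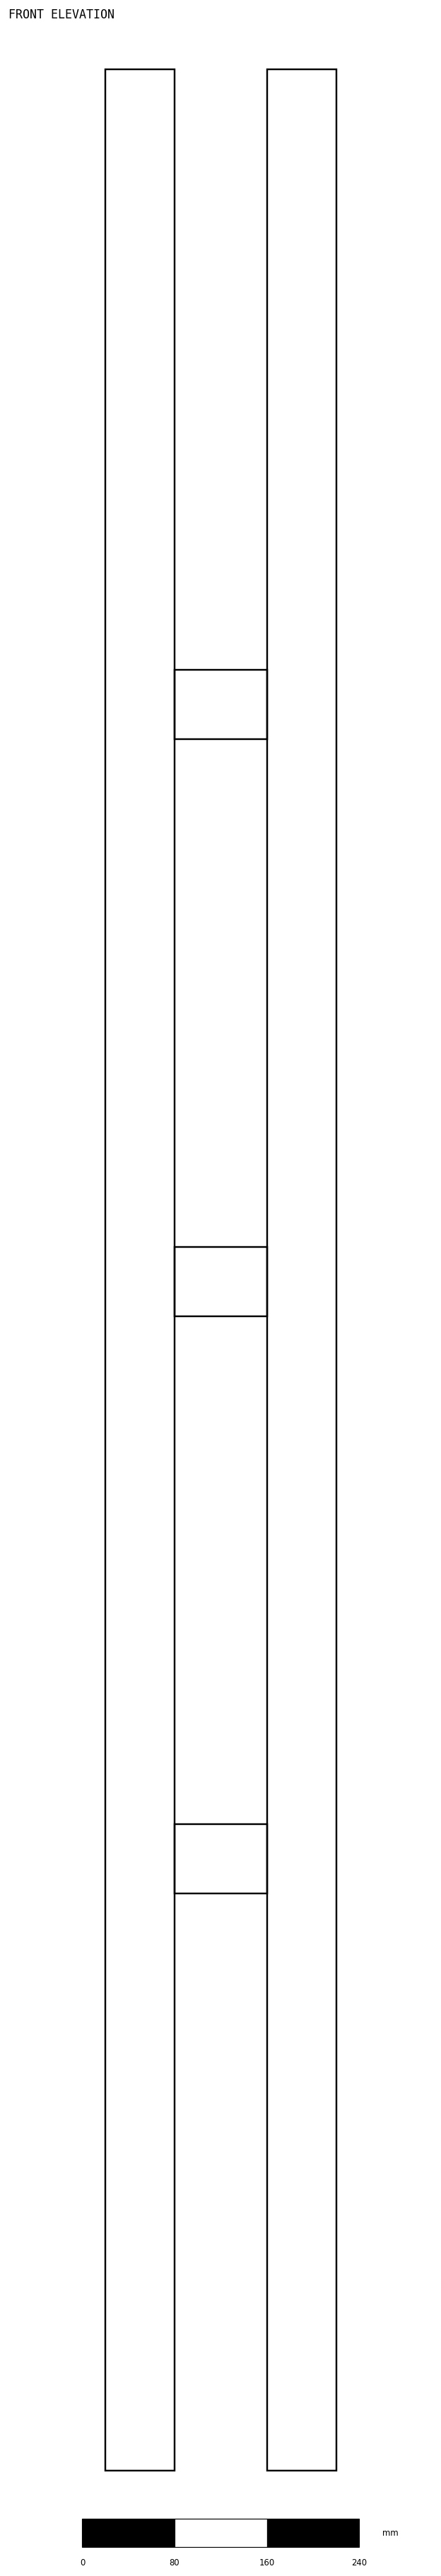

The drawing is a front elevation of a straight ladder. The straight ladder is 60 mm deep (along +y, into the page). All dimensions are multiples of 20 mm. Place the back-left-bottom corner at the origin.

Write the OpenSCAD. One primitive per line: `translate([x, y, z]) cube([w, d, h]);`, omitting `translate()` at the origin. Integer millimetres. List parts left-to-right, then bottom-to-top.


cube([60, 60, 2080]);
translate([60, 0, 500]) cube([80, 60, 60]);
translate([60, 0, 1000]) cube([80, 60, 60]);
translate([60, 0, 1500]) cube([80, 60, 60]);
translate([140, 0, 0]) cube([60, 60, 2080]);
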